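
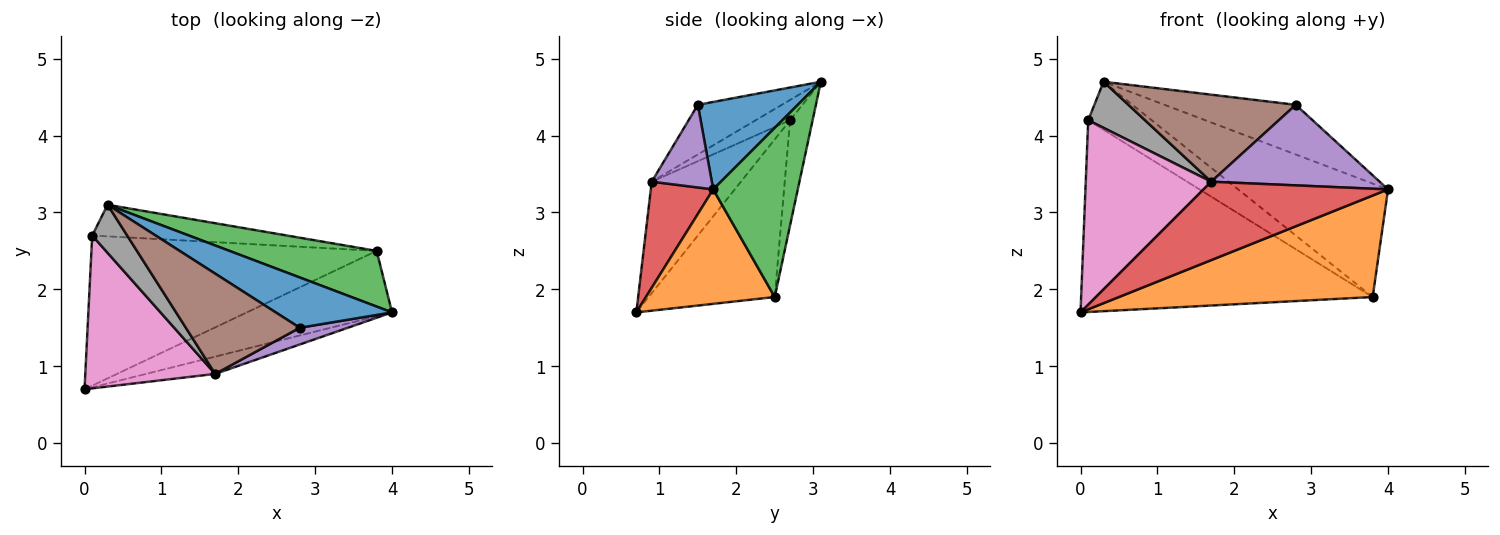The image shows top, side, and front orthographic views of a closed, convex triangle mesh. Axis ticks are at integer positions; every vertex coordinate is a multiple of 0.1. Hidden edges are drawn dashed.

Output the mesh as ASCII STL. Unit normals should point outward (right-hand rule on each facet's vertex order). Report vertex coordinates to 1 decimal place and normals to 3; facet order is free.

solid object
 facet normal 0.472 0.620 0.627
  outer loop
   vertex 2.8 1.5 4.4
   vertex 4.0 1.7 3.3
   vertex 0.3 3.1 4.7
  endloop
 endfacet
 facet normal 0.393 -0.773 -0.498
  outer loop
   vertex 3.8 2.5 1.9
   vertex 4.0 1.7 3.3
   vertex 0.0 0.7 1.7
  endloop
 endfacet
 facet normal 0.452 0.801 0.393
  outer loop
   vertex 3.8 2.5 1.9
   vertex 0.3 3.1 4.7
   vertex 4.0 1.7 3.3
  endloop
 endfacet
 facet normal 0.314 -0.927 -0.205
  outer loop
   vertex 1.7 0.9 3.4
   vertex 0.0 0.7 1.7
   vertex 4.0 1.7 3.3
  endloop
 endfacet
 facet normal 0.330 -0.924 0.192
  outer loop
   vertex 1.7 0.9 3.4
   vertex 4.0 1.7 3.3
   vertex 2.8 1.5 4.4
  endloop
 endfacet
 facet normal -0.312 -0.623 0.717
  outer loop
   vertex 1.7 0.9 3.4
   vertex 2.8 1.5 4.4
   vertex 0.3 3.1 4.7
  endloop
 endfacet
 facet normal -0.480 -0.676 0.560
  outer loop
   vertex 0.1 2.7 4.2
   vertex 0.0 0.7 1.7
   vertex 1.7 0.9 3.4
  endloop
 endfacet
 facet normal -0.386 -0.639 0.665
  outer loop
   vertex 0.1 2.7 4.2
   vertex 1.7 0.9 3.4
   vertex 0.3 3.1 4.7
  endloop
 endfacet
 facet normal -0.322 0.745 -0.583
  outer loop
   vertex 0.1 2.7 4.2
   vertex 3.8 2.5 1.9
   vertex 0.0 0.7 1.7
  endloop
 endfacet
 facet normal -0.284 0.801 -0.527
  outer loop
   vertex 0.1 2.7 4.2
   vertex 0.3 3.1 4.7
   vertex 3.8 2.5 1.9
  endloop
 endfacet
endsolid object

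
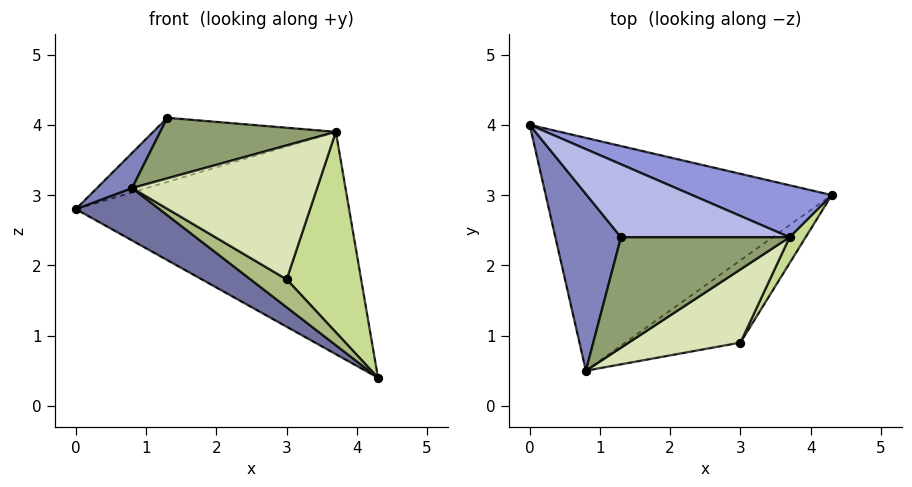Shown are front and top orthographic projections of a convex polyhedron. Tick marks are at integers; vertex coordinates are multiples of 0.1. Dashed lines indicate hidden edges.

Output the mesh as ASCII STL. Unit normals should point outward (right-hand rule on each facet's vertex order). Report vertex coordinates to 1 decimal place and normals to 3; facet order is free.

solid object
 facet normal -0.512 -0.189 -0.838
  outer loop
   vertex 0.8 0.5 3.1
   vertex 0.0 4.0 2.8
   vertex 4.3 3.0 0.4
  endloop
 endfacet
 facet normal -0.774 -0.124 0.622
  outer loop
   vertex 1.3 2.4 4.1
   vertex 0.0 4.0 2.8
   vertex 0.8 0.5 3.1
  endloop
 endfacet
 facet normal 0.333 0.918 0.215
  outer loop
   vertex 3.7 2.4 3.9
   vertex 4.3 3.0 0.4
   vertex 0.0 4.0 2.8
  endloop
 endfacet
 facet normal 0.062 0.659 0.749
  outer loop
   vertex 3.7 2.4 3.9
   vertex 0.0 4.0 2.8
   vertex 1.3 2.4 4.1
  endloop
 endfacet
 facet normal 0.073 -0.479 0.875
  outer loop
   vertex 3.7 2.4 3.9
   vertex 1.3 2.4 4.1
   vertex 0.8 0.5 3.1
  endloop
 endfacet
 facet normal -0.448 -0.287 -0.847
  outer loop
   vertex 3.0 0.9 1.8
   vertex 0.8 0.5 3.1
   vertex 4.3 3.0 0.4
  endloop
 endfacet
 facet normal 0.867 -0.494 0.064
  outer loop
   vertex 3.0 0.9 1.8
   vertex 4.3 3.0 0.4
   vertex 3.7 2.4 3.9
  endloop
 endfacet
 facet normal 0.405 -0.803 0.438
  outer loop
   vertex 3.0 0.9 1.8
   vertex 3.7 2.4 3.9
   vertex 0.8 0.5 3.1
  endloop
 endfacet
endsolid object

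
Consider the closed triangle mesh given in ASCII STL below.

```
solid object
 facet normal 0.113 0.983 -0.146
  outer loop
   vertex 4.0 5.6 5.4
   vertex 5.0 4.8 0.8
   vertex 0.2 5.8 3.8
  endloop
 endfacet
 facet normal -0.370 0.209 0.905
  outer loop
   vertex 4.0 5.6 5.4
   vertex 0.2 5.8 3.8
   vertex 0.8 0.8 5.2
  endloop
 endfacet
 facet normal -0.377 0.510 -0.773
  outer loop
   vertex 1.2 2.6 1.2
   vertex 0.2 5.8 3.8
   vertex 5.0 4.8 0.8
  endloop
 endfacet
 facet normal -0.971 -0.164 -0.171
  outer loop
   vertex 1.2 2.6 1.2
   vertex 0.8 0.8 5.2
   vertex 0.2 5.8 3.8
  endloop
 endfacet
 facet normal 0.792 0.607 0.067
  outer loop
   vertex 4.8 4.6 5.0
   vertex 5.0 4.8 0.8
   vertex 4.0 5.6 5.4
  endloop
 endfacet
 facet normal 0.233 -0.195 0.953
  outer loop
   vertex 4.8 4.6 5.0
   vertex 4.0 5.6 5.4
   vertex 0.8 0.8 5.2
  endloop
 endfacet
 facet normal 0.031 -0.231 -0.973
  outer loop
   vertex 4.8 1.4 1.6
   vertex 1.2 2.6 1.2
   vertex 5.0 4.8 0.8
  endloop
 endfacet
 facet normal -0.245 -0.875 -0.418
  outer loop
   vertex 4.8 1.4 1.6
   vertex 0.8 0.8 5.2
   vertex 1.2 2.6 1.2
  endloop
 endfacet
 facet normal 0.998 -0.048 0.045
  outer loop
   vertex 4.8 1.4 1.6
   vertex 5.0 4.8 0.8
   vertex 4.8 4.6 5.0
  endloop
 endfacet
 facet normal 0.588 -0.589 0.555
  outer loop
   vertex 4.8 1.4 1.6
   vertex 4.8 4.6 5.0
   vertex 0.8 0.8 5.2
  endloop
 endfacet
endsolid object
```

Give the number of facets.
10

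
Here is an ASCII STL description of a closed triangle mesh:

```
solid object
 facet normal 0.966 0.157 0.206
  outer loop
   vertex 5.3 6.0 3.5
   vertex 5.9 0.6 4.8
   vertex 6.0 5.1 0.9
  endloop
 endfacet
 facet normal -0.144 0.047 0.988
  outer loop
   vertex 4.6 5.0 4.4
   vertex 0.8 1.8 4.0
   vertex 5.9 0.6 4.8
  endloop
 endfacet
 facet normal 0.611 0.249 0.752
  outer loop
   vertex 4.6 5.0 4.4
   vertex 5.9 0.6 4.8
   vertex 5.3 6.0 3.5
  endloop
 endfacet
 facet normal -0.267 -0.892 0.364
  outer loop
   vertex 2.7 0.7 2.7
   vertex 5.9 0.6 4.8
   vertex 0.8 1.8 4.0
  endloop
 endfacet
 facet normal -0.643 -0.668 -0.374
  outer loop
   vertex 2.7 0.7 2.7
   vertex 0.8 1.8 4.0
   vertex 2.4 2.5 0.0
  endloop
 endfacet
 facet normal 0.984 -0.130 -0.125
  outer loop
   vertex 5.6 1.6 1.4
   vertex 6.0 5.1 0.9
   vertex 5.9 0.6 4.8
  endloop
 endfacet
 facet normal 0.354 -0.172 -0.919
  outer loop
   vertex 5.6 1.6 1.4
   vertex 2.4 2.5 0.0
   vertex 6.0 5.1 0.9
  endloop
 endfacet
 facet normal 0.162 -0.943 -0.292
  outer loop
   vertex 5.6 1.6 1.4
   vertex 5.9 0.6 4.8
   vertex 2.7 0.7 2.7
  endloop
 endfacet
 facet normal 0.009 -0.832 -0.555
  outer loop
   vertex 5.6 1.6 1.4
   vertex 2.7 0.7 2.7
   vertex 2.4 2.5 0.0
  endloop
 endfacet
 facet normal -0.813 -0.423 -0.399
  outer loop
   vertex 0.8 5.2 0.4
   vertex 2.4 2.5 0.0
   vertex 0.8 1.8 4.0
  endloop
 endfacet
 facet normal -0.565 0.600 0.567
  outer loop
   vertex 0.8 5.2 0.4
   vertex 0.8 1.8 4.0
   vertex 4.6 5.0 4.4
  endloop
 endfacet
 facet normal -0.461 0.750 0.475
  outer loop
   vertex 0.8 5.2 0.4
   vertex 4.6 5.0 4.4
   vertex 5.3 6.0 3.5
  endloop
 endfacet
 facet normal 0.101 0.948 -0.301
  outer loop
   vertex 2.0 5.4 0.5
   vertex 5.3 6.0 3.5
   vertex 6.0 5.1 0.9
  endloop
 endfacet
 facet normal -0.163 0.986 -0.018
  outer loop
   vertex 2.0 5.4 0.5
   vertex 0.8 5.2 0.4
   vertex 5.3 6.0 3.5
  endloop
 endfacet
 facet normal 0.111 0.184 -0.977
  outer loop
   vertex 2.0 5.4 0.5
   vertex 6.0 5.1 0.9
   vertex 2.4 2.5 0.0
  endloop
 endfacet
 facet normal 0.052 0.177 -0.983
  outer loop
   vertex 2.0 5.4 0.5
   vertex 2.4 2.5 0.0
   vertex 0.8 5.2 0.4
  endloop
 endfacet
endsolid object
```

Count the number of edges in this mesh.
24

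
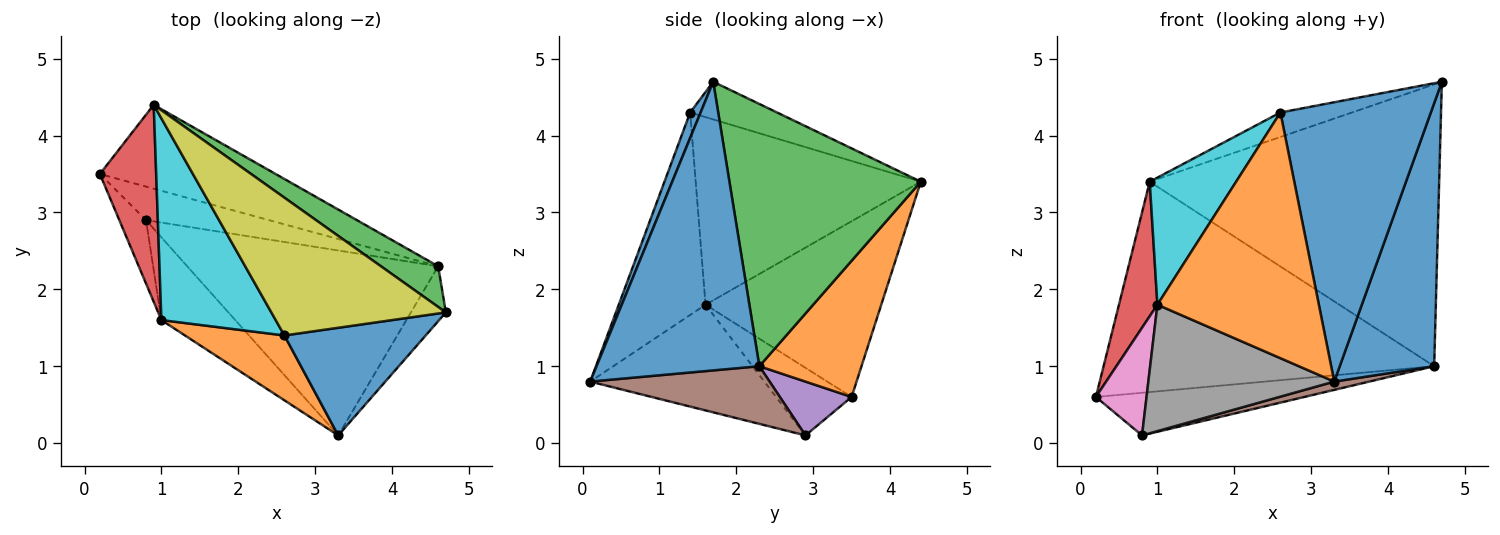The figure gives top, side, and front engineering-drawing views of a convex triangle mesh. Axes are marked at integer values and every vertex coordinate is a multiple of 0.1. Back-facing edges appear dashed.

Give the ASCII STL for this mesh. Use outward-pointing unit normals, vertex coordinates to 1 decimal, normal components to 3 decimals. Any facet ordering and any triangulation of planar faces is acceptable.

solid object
 facet normal 0.860 -0.499 -0.104
  outer loop
   vertex 4.6 2.3 1.0
   vertex 4.7 1.7 4.7
   vertex 3.3 0.1 0.8
  endloop
 endfacet
 facet normal 0.276 0.893 -0.356
  outer loop
   vertex 4.6 2.3 1.0
   vertex 0.2 3.5 0.6
   vertex 0.9 4.4 3.4
  endloop
 endfacet
 facet normal 0.548 0.828 0.120
  outer loop
   vertex 4.6 2.3 1.0
   vertex 0.9 4.4 3.4
   vertex 4.7 1.7 4.7
  endloop
 endfacet
 facet normal -0.932 -0.204 0.299
  outer loop
   vertex 1.0 1.6 1.8
   vertex 0.9 4.4 3.4
   vertex 0.2 3.5 0.6
  endloop
 endfacet
 facet normal 0.261 0.759 -0.597
  outer loop
   vertex 0.8 2.9 0.1
   vertex 0.2 3.5 0.6
   vertex 4.6 2.3 1.0
  endloop
 endfacet
 facet normal 0.224 -0.044 -0.974
  outer loop
   vertex 0.8 2.9 0.1
   vertex 4.6 2.3 1.0
   vertex 3.3 0.1 0.8
  endloop
 endfacet
 facet normal -0.789 -0.529 -0.312
  outer loop
   vertex 0.8 2.9 0.1
   vertex 1.0 1.6 1.8
   vertex 0.2 3.5 0.6
  endloop
 endfacet
 facet normal -0.617 -0.659 -0.431
  outer loop
   vertex 0.8 2.9 0.1
   vertex 3.3 0.1 0.8
   vertex 1.0 1.6 1.8
  endloop
 endfacet
 facet normal -0.208 0.171 0.963
  outer loop
   vertex 2.6 1.4 4.3
   vertex 4.7 1.7 4.7
   vertex 0.9 4.4 3.4
  endloop
 endfacet
 facet normal -0.811 -0.312 0.494
  outer loop
   vertex 2.6 1.4 4.3
   vertex 0.9 4.4 3.4
   vertex 1.0 1.6 1.8
  endloop
 endfacet
 facet normal 0.065 -0.931 0.359
  outer loop
   vertex 2.6 1.4 4.3
   vertex 3.3 0.1 0.8
   vertex 4.7 1.7 4.7
  endloop
 endfacet
 facet normal -0.461 -0.858 0.226
  outer loop
   vertex 2.6 1.4 4.3
   vertex 1.0 1.6 1.8
   vertex 3.3 0.1 0.8
  endloop
 endfacet
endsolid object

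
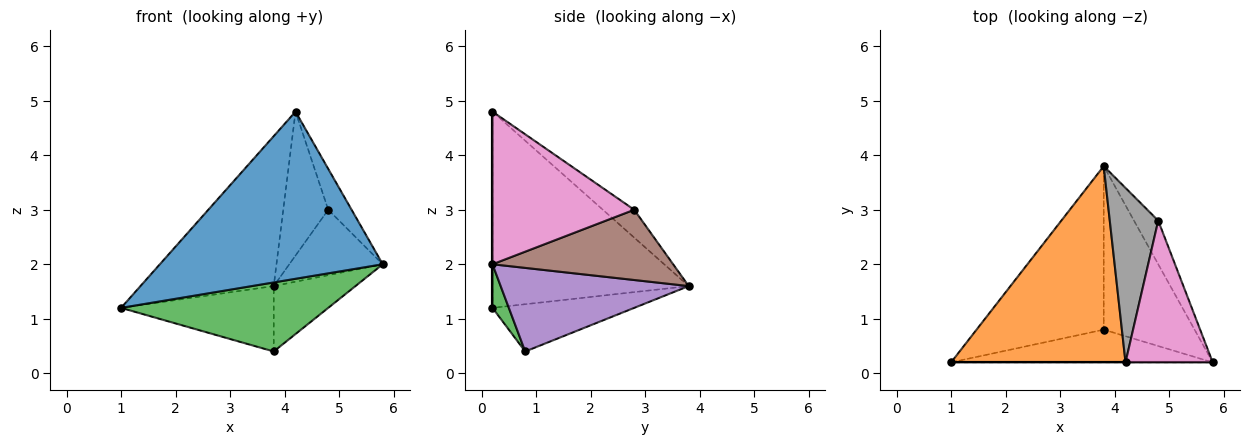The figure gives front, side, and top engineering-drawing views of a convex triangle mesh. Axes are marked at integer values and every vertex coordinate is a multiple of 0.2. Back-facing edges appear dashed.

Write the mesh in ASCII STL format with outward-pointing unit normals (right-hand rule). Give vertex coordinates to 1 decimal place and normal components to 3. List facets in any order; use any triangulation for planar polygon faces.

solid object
 facet normal 0.000 -1.000 0.000
  outer loop
   vertex 4.2 0.2 4.8
   vertex 1.0 0.2 1.2
   vertex 5.8 0.2 2.0
  endloop
 endfacet
 facet normal -0.666 0.453 0.592
  outer loop
   vertex 4.2 0.2 4.8
   vertex 3.8 3.8 1.6
   vertex 1.0 0.2 1.2
  endloop
 endfacet
 facet normal 0.071 -0.901 -0.427
  outer loop
   vertex 3.8 0.8 0.4
   vertex 5.8 0.2 2.0
   vertex 1.0 0.2 1.2
  endloop
 endfacet
 facet normal -0.326 0.351 -0.878
  outer loop
   vertex 3.8 0.8 0.4
   vertex 1.0 0.2 1.2
   vertex 3.8 3.8 1.6
  endloop
 endfacet
 facet normal 0.649 0.282 -0.706
  outer loop
   vertex 3.8 0.8 0.4
   vertex 3.8 3.8 1.6
   vertex 5.8 0.2 2.0
  endloop
 endfacet
 facet normal 0.849 0.439 -0.293
  outer loop
   vertex 4.8 2.8 3.0
   vertex 5.8 0.2 2.0
   vertex 3.8 3.8 1.6
  endloop
 endfacet
 facet normal 0.859 0.142 0.491
  outer loop
   vertex 4.8 2.8 3.0
   vertex 4.2 0.2 4.8
   vertex 5.8 0.2 2.0
  endloop
 endfacet
 facet normal -0.405 0.582 0.705
  outer loop
   vertex 4.8 2.8 3.0
   vertex 3.8 3.8 1.6
   vertex 4.2 0.2 4.8
  endloop
 endfacet
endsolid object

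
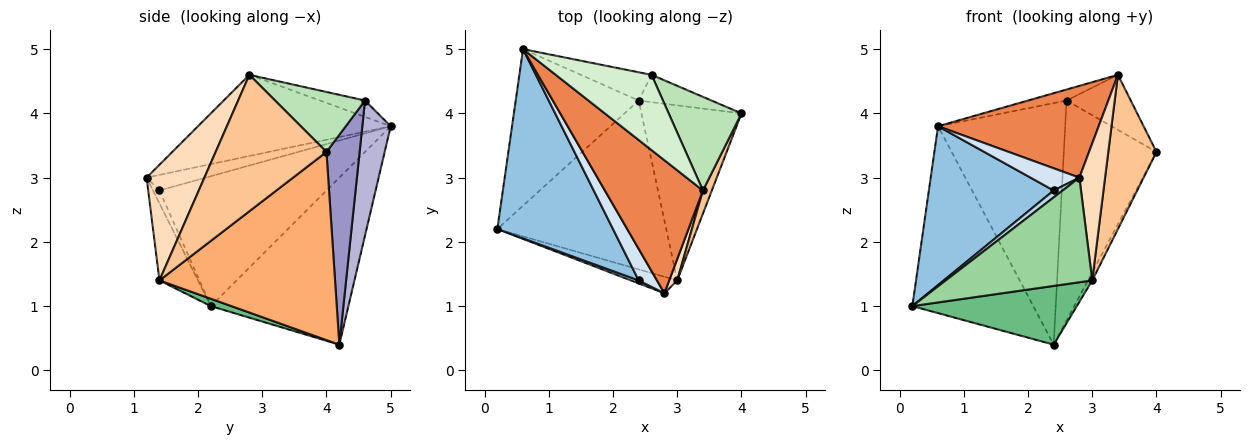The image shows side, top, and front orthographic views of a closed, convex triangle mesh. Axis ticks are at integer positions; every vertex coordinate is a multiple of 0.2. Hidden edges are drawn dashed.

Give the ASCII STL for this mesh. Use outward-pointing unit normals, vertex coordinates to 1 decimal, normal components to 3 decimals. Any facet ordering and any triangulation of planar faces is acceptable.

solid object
 facet normal -0.657 0.578 -0.484
  outer loop
   vertex 2.4 4.2 0.4
   vertex 0.2 2.2 1.0
   vertex 0.6 5.0 3.8
  endloop
 endfacet
 facet normal -0.652 -0.487 0.581
  outer loop
   vertex 2.4 1.4 2.8
   vertex 0.6 5.0 3.8
   vertex 0.2 2.2 1.0
  endloop
 endfacet
 facet normal -0.549 -0.768 0.329
  outer loop
   vertex 2.4 1.4 2.8
   vertex 0.2 2.2 1.0
   vertex 2.8 1.2 3.0
  endloop
 endfacet
 facet normal -0.572 -0.472 0.671
  outer loop
   vertex 2.4 1.4 2.8
   vertex 2.8 1.2 3.0
   vertex 0.6 5.0 3.8
  endloop
 endfacet
 facet normal -0.563 -0.469 0.680
  outer loop
   vertex 3.4 2.8 4.6
   vertex 0.6 5.0 3.8
   vertex 2.8 1.2 3.0
  endloop
 endfacet
 facet normal 0.883 0.022 -0.469
  outer loop
   vertex 3.0 1.4 1.4
   vertex 2.4 4.2 0.4
   vertex 4.0 4.0 3.4
  endloop
 endfacet
 facet normal 0.915 -0.398 0.060
  outer loop
   vertex 3.0 1.4 1.4
   vertex 4.0 4.0 3.4
   vertex 3.4 2.8 4.6
  endloop
 endfacet
 facet normal 0.912 -0.405 0.063
  outer loop
   vertex 3.0 1.4 1.4
   vertex 3.4 2.8 4.6
   vertex 2.8 1.2 3.0
  endloop
 endfacet
 facet normal 0.041 -0.328 -0.944
  outer loop
   vertex 3.0 1.4 1.4
   vertex 0.2 2.2 1.0
   vertex 2.4 4.2 0.4
  endloop
 endfacet
 facet normal -0.252 -0.956 -0.151
  outer loop
   vertex 3.0 1.4 1.4
   vertex 2.8 1.2 3.0
   vertex 0.2 2.2 1.0
  endloop
 endfacet
 facet normal 0.579 0.413 0.703
  outer loop
   vertex 2.6 4.6 4.2
   vertex 3.4 2.8 4.6
   vertex 4.0 4.0 3.4
  endloop
 endfacet
 facet normal -0.167 0.143 0.976
  outer loop
   vertex 2.6 4.6 4.2
   vertex 0.6 5.0 3.8
   vertex 3.4 2.8 4.6
  endloop
 endfacet
 facet normal 0.334 0.935 -0.116
  outer loop
   vertex 2.6 4.6 4.2
   vertex 4.0 4.0 3.4
   vertex 2.4 4.2 0.4
  endloop
 endfacet
 facet normal 0.217 0.970 -0.113
  outer loop
   vertex 2.6 4.6 4.2
   vertex 2.4 4.2 0.4
   vertex 0.6 5.0 3.8
  endloop
 endfacet
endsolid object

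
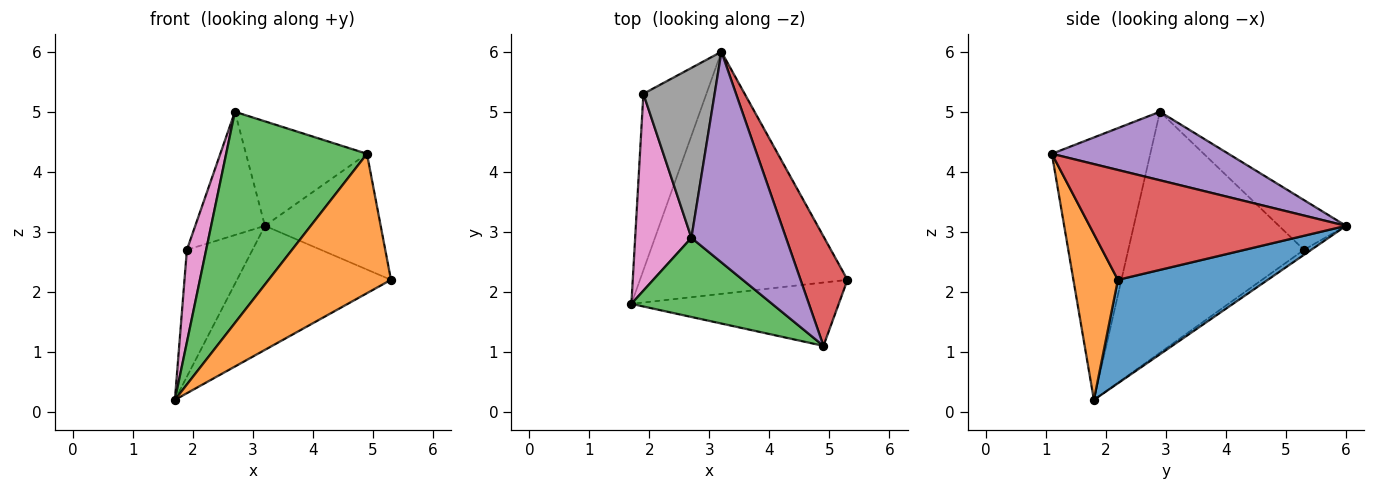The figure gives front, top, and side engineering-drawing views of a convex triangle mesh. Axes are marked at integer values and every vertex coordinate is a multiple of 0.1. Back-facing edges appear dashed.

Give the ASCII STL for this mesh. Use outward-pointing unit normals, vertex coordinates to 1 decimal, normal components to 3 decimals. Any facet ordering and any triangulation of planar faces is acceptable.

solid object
 facet normal 0.406 0.417 -0.813
  outer loop
   vertex 3.2 6.0 3.1
   vertex 5.3 2.2 2.2
   vertex 1.7 1.8 0.2
  endloop
 endfacet
 facet normal 0.314 -0.864 -0.393
  outer loop
   vertex 4.9 1.1 4.3
   vertex 1.7 1.8 0.2
   vertex 5.3 2.2 2.2
  endloop
 endfacet
 facet normal -0.548 -0.784 0.294
  outer loop
   vertex 4.9 1.1 4.3
   vertex 2.7 2.9 5.0
   vertex 1.7 1.8 0.2
  endloop
 endfacet
 facet normal 0.849 0.383 0.363
  outer loop
   vertex 4.9 1.1 4.3
   vertex 5.3 2.2 2.2
   vertex 3.2 6.0 3.1
  endloop
 endfacet
 facet normal 0.544 0.373 0.752
  outer loop
   vertex 4.9 1.1 4.3
   vertex 3.2 6.0 3.1
   vertex 2.7 2.9 5.0
  endloop
 endfacet
 facet normal -0.064 0.582 -0.810
  outer loop
   vertex 1.9 5.3 2.7
   vertex 3.2 6.0 3.1
   vertex 1.7 1.8 0.2
  endloop
 endfacet
 facet normal -0.968 -0.106 0.226
  outer loop
   vertex 1.9 5.3 2.7
   vertex 1.7 1.8 0.2
   vertex 2.7 2.9 5.0
  endloop
 endfacet
 facet normal -0.492 0.511 0.705
  outer loop
   vertex 1.9 5.3 2.7
   vertex 2.7 2.9 5.0
   vertex 3.2 6.0 3.1
  endloop
 endfacet
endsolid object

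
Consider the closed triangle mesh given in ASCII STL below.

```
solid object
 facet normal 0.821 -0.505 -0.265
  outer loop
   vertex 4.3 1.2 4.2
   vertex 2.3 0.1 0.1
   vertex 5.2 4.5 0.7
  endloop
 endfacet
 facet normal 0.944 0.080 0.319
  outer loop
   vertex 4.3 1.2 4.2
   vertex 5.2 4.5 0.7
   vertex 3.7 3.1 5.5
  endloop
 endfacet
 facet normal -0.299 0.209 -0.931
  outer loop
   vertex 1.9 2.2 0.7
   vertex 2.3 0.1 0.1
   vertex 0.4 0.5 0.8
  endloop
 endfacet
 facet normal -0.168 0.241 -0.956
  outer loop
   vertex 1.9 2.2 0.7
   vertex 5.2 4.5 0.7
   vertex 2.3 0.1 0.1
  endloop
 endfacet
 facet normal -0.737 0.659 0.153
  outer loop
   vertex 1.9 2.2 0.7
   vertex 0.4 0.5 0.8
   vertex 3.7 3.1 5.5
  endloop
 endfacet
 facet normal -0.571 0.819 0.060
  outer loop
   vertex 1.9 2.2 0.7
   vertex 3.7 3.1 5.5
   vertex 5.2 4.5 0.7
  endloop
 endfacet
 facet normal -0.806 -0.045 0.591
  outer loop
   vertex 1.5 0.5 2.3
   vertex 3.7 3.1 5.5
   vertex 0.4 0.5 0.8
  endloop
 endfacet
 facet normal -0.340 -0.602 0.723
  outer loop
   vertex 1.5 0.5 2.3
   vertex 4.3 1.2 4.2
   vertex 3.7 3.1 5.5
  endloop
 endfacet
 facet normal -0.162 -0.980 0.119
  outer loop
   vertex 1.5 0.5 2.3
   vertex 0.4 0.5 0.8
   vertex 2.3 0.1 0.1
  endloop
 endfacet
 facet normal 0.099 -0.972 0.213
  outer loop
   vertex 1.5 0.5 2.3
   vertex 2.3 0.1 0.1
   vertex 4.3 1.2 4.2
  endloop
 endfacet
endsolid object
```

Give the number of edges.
15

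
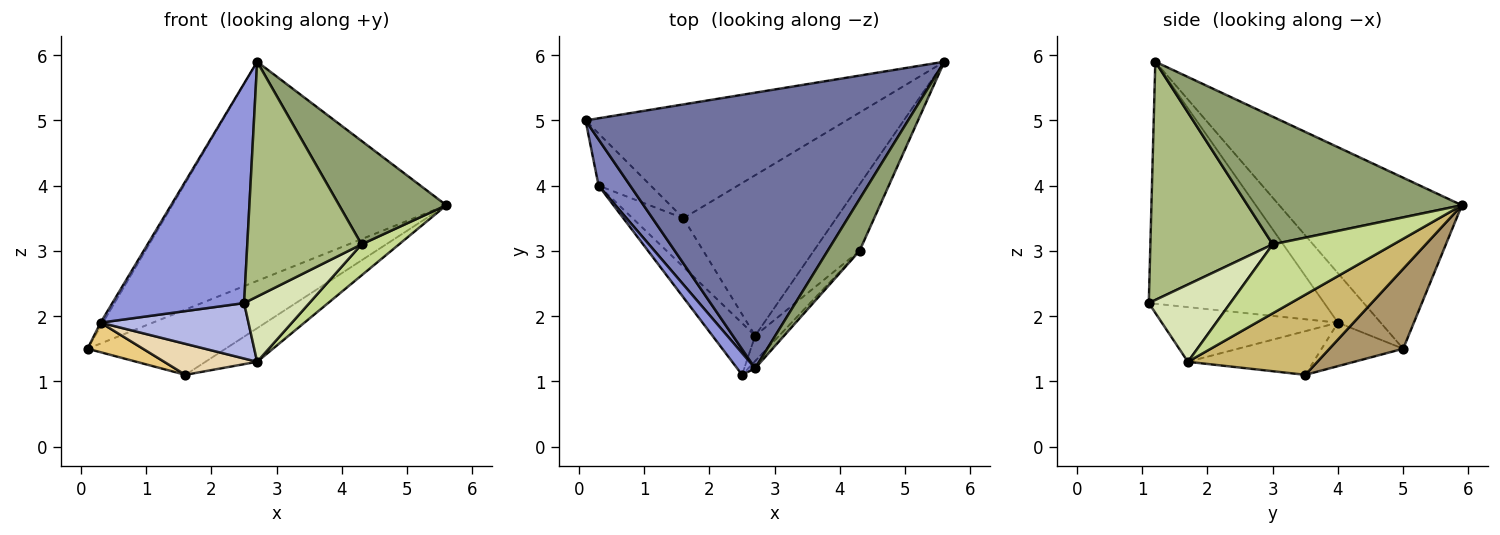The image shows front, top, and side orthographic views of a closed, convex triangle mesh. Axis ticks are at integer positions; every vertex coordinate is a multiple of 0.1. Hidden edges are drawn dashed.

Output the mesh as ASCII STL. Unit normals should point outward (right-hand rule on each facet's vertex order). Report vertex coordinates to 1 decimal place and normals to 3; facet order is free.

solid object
 facet normal -0.383 0.575 0.723
  outer loop
   vertex 2.7 1.2 5.9
   vertex 5.6 5.9 3.7
   vertex 0.1 5.0 1.5
  endloop
 endfacet
 facet normal -0.842 0.047 0.538
  outer loop
   vertex 0.3 4.0 1.9
   vertex 2.7 1.2 5.9
   vertex 0.1 5.0 1.5
  endloop
 endfacet
 facet normal -0.798 -0.599 0.059
  outer loop
   vertex 0.3 4.0 1.9
   vertex 2.5 1.1 2.2
   vertex 2.7 1.2 5.9
  endloop
 endfacet
 facet normal -0.657 -0.552 -0.514
  outer loop
   vertex 0.3 4.0 1.9
   vertex 2.7 1.7 1.3
   vertex 2.5 1.1 2.2
  endloop
 endfacet
 facet normal 0.873 -0.436 0.218
  outer loop
   vertex 4.3 3.0 3.1
   vertex 5.6 5.9 3.7
   vertex 2.7 1.2 5.9
  endloop
 endfacet
 facet normal 0.731 -0.682 -0.021
  outer loop
   vertex 4.3 3.0 3.1
   vertex 2.7 1.2 5.9
   vertex 2.5 1.1 2.2
  endloop
 endfacet
 facet normal 0.806 -0.251 -0.536
  outer loop
   vertex 4.3 3.0 3.1
   vertex 2.7 1.7 1.3
   vertex 5.6 5.9 3.7
  endloop
 endfacet
 facet normal 0.759 -0.607 -0.236
  outer loop
   vertex 4.3 3.0 3.1
   vertex 2.5 1.1 2.2
   vertex 2.7 1.7 1.3
  endloop
 endfacet
 facet normal 0.257 0.480 -0.839
  outer loop
   vertex 1.6 3.5 1.1
   vertex 0.1 5.0 1.5
   vertex 5.6 5.9 3.7
  endloop
 endfacet
 facet normal 0.457 0.182 -0.871
  outer loop
   vertex 1.6 3.5 1.1
   vertex 5.6 5.9 3.7
   vertex 2.7 1.7 1.3
  endloop
 endfacet
 facet normal -0.587 -0.399 -0.704
  outer loop
   vertex 1.6 3.5 1.1
   vertex 0.3 4.0 1.9
   vertex 0.1 5.0 1.5
  endloop
 endfacet
 facet normal -0.587 -0.435 -0.683
  outer loop
   vertex 1.6 3.5 1.1
   vertex 2.7 1.7 1.3
   vertex 0.3 4.0 1.9
  endloop
 endfacet
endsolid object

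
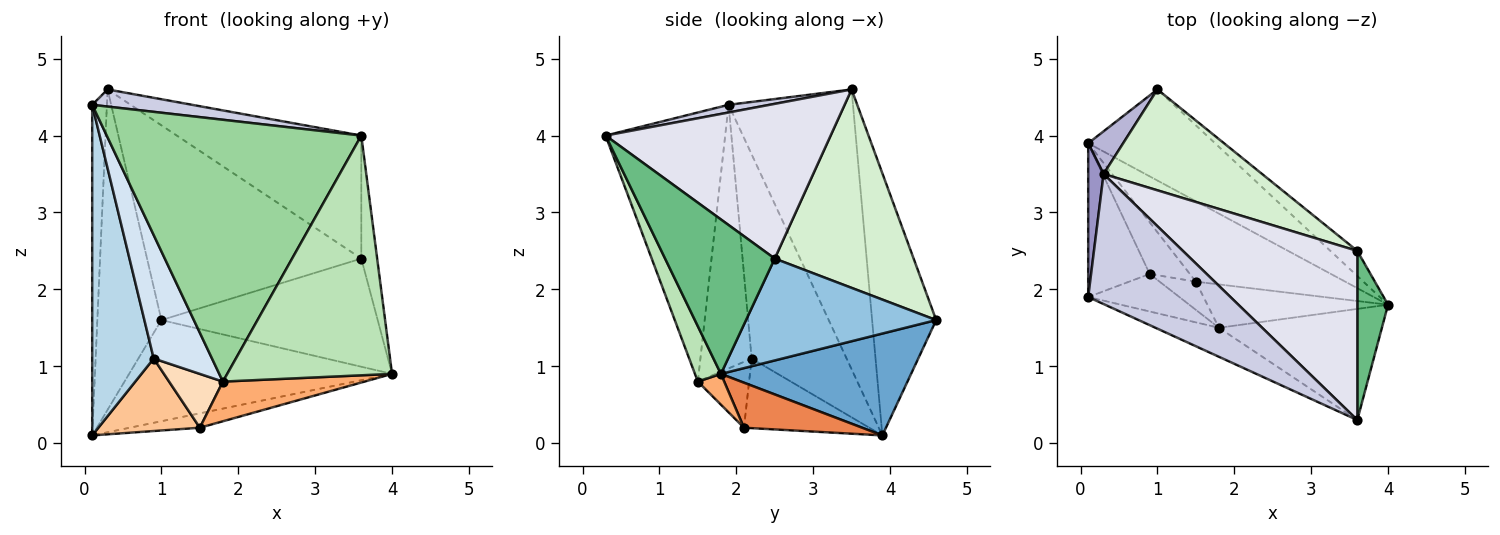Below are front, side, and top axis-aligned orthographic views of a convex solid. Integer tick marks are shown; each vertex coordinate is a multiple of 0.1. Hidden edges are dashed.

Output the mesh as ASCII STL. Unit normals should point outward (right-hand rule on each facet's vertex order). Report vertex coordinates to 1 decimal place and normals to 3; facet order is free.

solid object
 facet normal 0.473 0.655 -0.589
  outer loop
   vertex 0.1 3.9 0.1
   vertex 1.0 4.6 1.6
   vertex 4.0 1.8 0.9
  endloop
 endfacet
 facet normal 0.650 0.740 -0.172
  outer loop
   vertex 3.6 2.5 2.4
   vertex 4.0 1.8 0.9
   vertex 1.0 4.6 1.6
  endloop
 endfacet
 facet normal -0.814 -0.527 -0.245
  outer loop
   vertex 0.9 2.2 1.1
   vertex 0.1 1.9 4.4
   vertex 0.1 3.9 0.1
  endloop
 endfacet
 facet normal -0.644 -0.732 -0.223
  outer loop
   vertex 0.9 2.2 1.1
   vertex 1.8 1.5 0.8
   vertex 0.1 1.9 4.4
  endloop
 endfacet
 facet normal 0.284 0.169 -0.944
  outer loop
   vertex 1.5 2.1 0.2
   vertex 0.1 3.9 0.1
   vertex 4.0 1.8 0.9
  endloop
 endfacet
 facet normal 0.125 -0.670 -0.732
  outer loop
   vertex 1.5 2.1 0.2
   vertex 4.0 1.8 0.9
   vertex 1.8 1.5 0.8
  endloop
 endfacet
 facet normal -0.709 -0.574 -0.409
  outer loop
   vertex 1.5 2.1 0.2
   vertex 0.9 2.2 1.1
   vertex 0.1 3.9 0.1
  endloop
 endfacet
 facet normal -0.645 -0.677 -0.355
  outer loop
   vertex 1.5 2.1 0.2
   vertex 1.8 1.5 0.8
   vertex 0.9 2.2 1.1
  endloop
 endfacet
 facet normal 0.971 0.141 0.193
  outer loop
   vertex 3.6 0.3 4.0
   vertex 4.0 1.8 0.9
   vertex 3.6 2.5 2.4
  endloop
 endfacet
 facet normal -0.423 -0.901 -0.100
  outer loop
   vertex 3.6 0.3 4.0
   vertex 0.1 1.9 4.4
   vertex 1.8 1.5 0.8
  endloop
 endfacet
 facet normal 0.141 -0.898 -0.416
  outer loop
   vertex 3.6 0.3 4.0
   vertex 1.8 1.5 0.8
   vertex 4.0 1.8 0.9
  endloop
 endfacet
 facet normal 0.499 0.770 0.399
  outer loop
   vertex 0.3 3.5 4.6
   vertex 3.6 2.5 2.4
   vertex 1.0 4.6 1.6
  endloop
 endfacet
 facet normal -0.992 0.117 0.054
  outer loop
   vertex 0.3 3.5 4.6
   vertex 0.1 3.9 0.1
   vertex 0.1 1.9 4.4
  endloop
 endfacet
 facet normal -0.704 0.704 0.094
  outer loop
   vertex 0.3 3.5 4.6
   vertex 1.0 4.6 1.6
   vertex 0.1 3.9 0.1
  endloop
 endfacet
 facet normal 0.054 -0.130 0.990
  outer loop
   vertex 0.3 3.5 4.6
   vertex 0.1 1.9 4.4
   vertex 3.6 0.3 4.0
  endloop
 endfacet
 facet normal 0.583 0.478 0.657
  outer loop
   vertex 0.3 3.5 4.6
   vertex 3.6 0.3 4.0
   vertex 3.6 2.5 2.4
  endloop
 endfacet
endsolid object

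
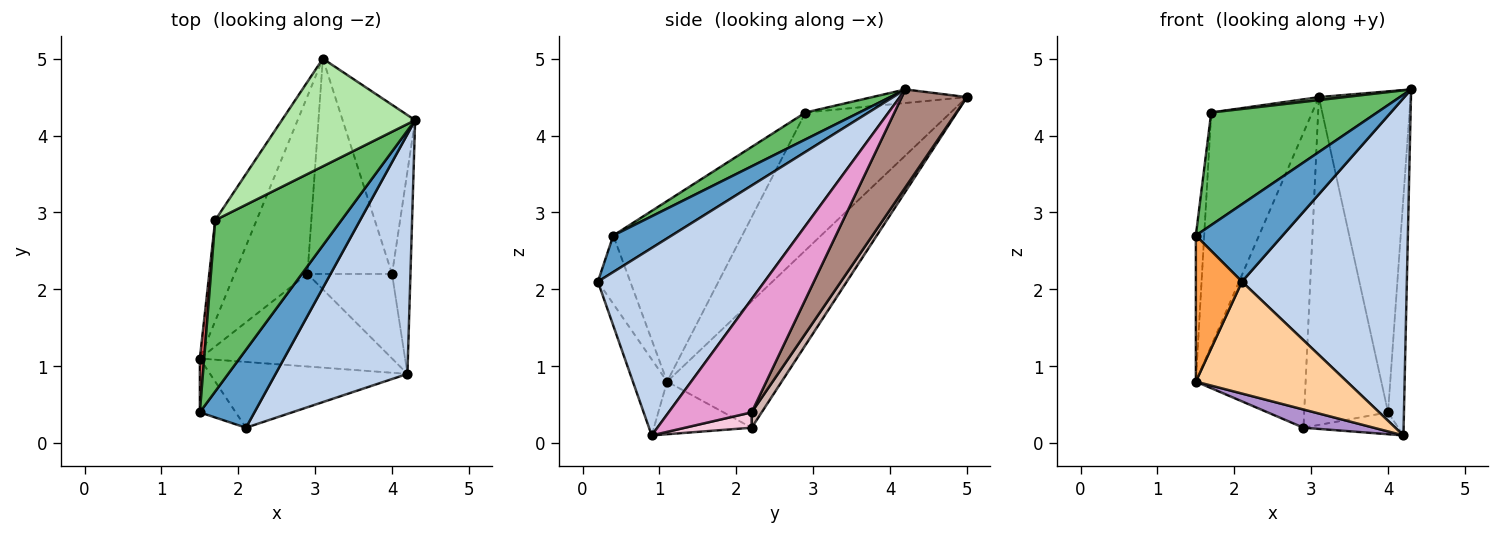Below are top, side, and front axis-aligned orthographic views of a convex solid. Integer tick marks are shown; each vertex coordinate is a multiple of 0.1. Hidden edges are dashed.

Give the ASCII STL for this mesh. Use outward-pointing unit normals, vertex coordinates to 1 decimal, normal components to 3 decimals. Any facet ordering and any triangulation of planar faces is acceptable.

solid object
 facet normal 0.429 -0.637 0.641
  outer loop
   vertex 2.1 0.2 2.1
   vertex 4.3 4.2 4.6
   vertex 1.5 0.4 2.7
  endloop
 endfacet
 facet normal 0.636 -0.629 0.447
  outer loop
   vertex 2.1 0.2 2.1
   vertex 4.2 0.9 0.1
   vertex 4.3 4.2 4.6
  endloop
 endfacet
 facet normal -0.550 -0.784 -0.289
  outer loop
   vertex 2.1 0.2 2.1
   vertex 1.5 0.4 2.7
   vertex 1.5 1.1 0.8
  endloop
 endfacet
 facet normal -0.192 -0.846 -0.497
  outer loop
   vertex 2.1 0.2 2.1
   vertex 1.5 1.1 0.8
   vertex 4.2 0.9 0.1
  endloop
 endfacet
 facet normal 0.175 -0.541 0.823
  outer loop
   vertex 1.7 2.9 4.3
   vertex 1.5 0.4 2.7
   vertex 4.3 4.2 4.6
  endloop
 endfacet
 facet normal -0.101 -0.027 0.995
  outer loop
   vertex 1.7 2.9 4.3
   vertex 4.3 4.2 4.6
   vertex 3.1 5.0 4.5
  endloop
 endfacet
 facet normal -0.998 0.065 0.024
  outer loop
   vertex 1.7 2.9 4.3
   vertex 1.5 1.1 0.8
   vertex 1.5 0.4 2.7
  endloop
 endfacet
 facet normal -0.797 0.554 -0.239
  outer loop
   vertex 1.7 2.9 4.3
   vertex 3.1 5.0 4.5
   vertex 1.5 1.1 0.8
  endloop
 endfacet
 facet normal -0.259 -0.187 -0.948
  outer loop
   vertex 2.9 2.2 0.2
   vertex 4.2 0.9 0.1
   vertex 1.5 1.1 0.8
  endloop
 endfacet
 facet normal -0.667 0.638 -0.385
  outer loop
   vertex 2.9 2.2 0.2
   vertex 1.5 1.1 0.8
   vertex 3.1 5.0 4.5
  endloop
 endfacet
 facet normal 0.532 0.749 -0.395
  outer loop
   vertex 4.0 2.2 0.4
   vertex 3.1 5.0 4.5
   vertex 4.3 4.2 4.6
  endloop
 endfacet
 facet normal 0.099 0.832 -0.546
  outer loop
   vertex 4.0 2.2 0.4
   vertex 2.9 2.2 0.2
   vertex 3.1 5.0 4.5
  endloop
 endfacet
 facet normal 0.970 0.186 -0.158
  outer loop
   vertex 4.0 2.2 0.4
   vertex 4.3 4.2 4.6
   vertex 4.2 0.9 0.1
  endloop
 endfacet
 facet normal 0.173 0.247 -0.953
  outer loop
   vertex 4.0 2.2 0.4
   vertex 4.2 0.9 0.1
   vertex 2.9 2.2 0.2
  endloop
 endfacet
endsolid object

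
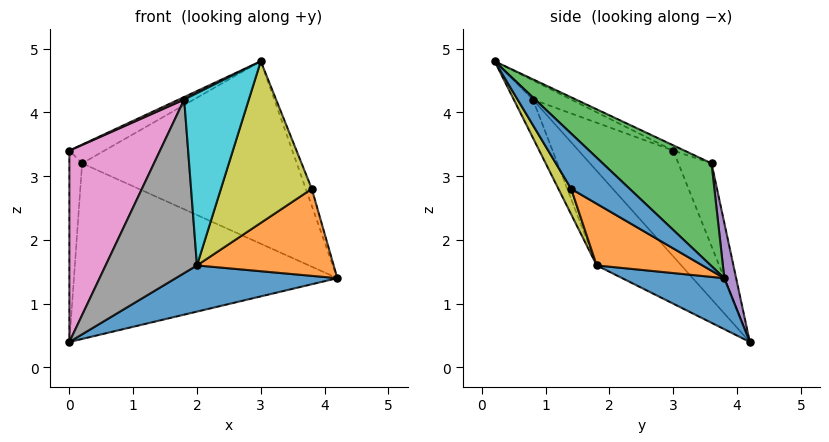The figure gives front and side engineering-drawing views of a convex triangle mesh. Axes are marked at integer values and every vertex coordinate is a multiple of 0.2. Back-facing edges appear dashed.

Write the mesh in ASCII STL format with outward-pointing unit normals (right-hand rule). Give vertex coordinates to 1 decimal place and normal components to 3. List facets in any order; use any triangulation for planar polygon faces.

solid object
 facet normal 0.904 0.093 0.417
  outer loop
   vertex 3.8 1.4 2.8
   vertex 4.2 3.8 1.4
   vertex 3.0 0.2 4.8
  endloop
 endfacet
 facet normal -0.110 0.347 0.931
  outer loop
   vertex 0.2 3.6 3.2
   vertex 0.0 3.0 3.4
   vertex 3.0 0.2 4.8
  endloop
 endfacet
 facet normal 0.304 0.599 0.741
  outer loop
   vertex 0.2 3.6 3.2
   vertex 3.0 0.2 4.8
   vertex 4.2 3.8 1.4
  endloop
 endfacet
 facet normal -0.924 0.355 0.142
  outer loop
   vertex 0.2 3.6 3.2
   vertex 0.0 4.2 0.4
   vertex 0.0 3.0 3.4
  endloop
 endfacet
 facet normal 0.044 0.977 0.206
  outer loop
   vertex 0.2 3.6 3.2
   vertex 4.2 3.8 1.4
   vertex 0.0 4.2 0.4
  endloop
 endfacet
 facet normal -0.473 -0.068 0.878
  outer loop
   vertex 1.8 0.8 4.2
   vertex 3.0 0.2 4.8
   vertex 0.0 3.0 3.4
  endloop
 endfacet
 facet normal -0.696 -0.667 -0.267
  outer loop
   vertex 1.8 0.8 4.2
   vertex 0.0 3.0 3.4
   vertex 0.0 4.2 0.4
  endloop
 endfacet
 facet normal -0.645 -0.696 -0.317
  outer loop
   vertex 2.0 1.8 1.6
   vertex 1.8 0.8 4.2
   vertex 0.0 4.2 0.4
  endloop
 endfacet
 facet normal 0.122 -0.872 -0.474
  outer loop
   vertex 2.0 1.8 1.6
   vertex 3.8 1.4 2.8
   vertex 3.0 0.2 4.8
  endloop
 endfacet
 facet normal -0.265 -0.893 -0.364
  outer loop
   vertex 2.0 1.8 1.6
   vertex 3.0 0.2 4.8
   vertex 1.8 0.8 4.2
  endloop
 endfacet
 facet normal 0.193 -0.305 -0.932
  outer loop
   vertex 2.0 1.8 1.6
   vertex 0.0 4.2 0.4
   vertex 4.2 3.8 1.4
  endloop
 endfacet
 facet normal 0.395 -0.511 -0.763
  outer loop
   vertex 2.0 1.8 1.6
   vertex 4.2 3.8 1.4
   vertex 3.8 1.4 2.8
  endloop
 endfacet
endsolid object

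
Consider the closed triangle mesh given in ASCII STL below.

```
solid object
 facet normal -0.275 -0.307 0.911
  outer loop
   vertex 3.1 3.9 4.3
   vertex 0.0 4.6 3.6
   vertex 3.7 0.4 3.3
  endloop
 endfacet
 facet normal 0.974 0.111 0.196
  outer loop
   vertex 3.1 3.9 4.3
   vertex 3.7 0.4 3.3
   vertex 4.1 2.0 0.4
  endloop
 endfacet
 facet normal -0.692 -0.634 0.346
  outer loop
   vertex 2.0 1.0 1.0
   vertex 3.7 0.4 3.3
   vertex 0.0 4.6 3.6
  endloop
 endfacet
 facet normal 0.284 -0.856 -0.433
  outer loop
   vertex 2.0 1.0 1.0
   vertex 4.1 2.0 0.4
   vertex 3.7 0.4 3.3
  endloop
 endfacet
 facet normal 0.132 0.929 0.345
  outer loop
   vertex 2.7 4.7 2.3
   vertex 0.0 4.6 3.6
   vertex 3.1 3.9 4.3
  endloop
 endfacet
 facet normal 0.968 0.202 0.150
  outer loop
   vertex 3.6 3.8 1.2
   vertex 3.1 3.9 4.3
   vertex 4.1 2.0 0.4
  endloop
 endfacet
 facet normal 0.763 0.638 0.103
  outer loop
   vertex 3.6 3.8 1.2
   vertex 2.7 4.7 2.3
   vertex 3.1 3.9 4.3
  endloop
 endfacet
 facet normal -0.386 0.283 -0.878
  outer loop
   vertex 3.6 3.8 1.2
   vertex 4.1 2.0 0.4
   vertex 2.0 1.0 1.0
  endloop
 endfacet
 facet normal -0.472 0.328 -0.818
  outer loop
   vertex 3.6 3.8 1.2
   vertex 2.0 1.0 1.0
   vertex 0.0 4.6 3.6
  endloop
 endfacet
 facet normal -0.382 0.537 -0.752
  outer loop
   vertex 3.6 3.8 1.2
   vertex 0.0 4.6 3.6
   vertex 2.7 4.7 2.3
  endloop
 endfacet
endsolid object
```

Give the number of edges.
15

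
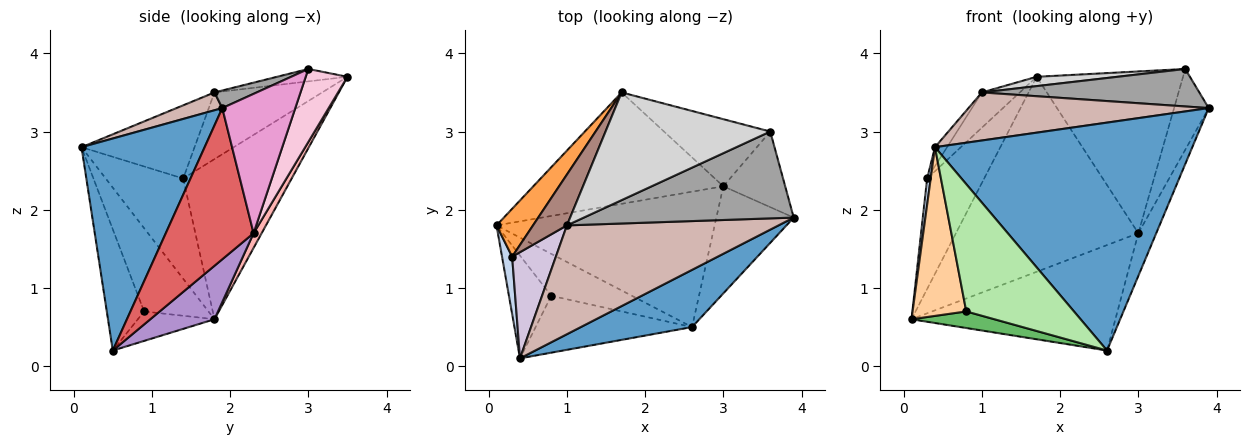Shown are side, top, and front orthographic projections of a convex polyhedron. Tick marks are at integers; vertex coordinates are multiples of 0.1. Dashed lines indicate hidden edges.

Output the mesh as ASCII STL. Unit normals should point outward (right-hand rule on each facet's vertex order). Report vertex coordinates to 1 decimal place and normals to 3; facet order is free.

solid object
 facet normal 0.421 -0.880 0.221
  outer loop
   vertex 2.6 0.5 0.2
   vertex 3.9 1.9 3.3
   vertex 0.4 0.1 2.8
  endloop
 endfacet
 facet normal -0.994 -0.046 0.100
  outer loop
   vertex 0.3 1.4 2.4
   vertex 0.1 1.8 0.6
   vertex 0.4 0.1 2.8
  endloop
 endfacet
 facet normal -0.868 0.456 0.198
  outer loop
   vertex 0.3 1.4 2.4
   vertex 1.7 3.5 3.7
   vertex 0.1 1.8 0.6
  endloop
 endfacet
 facet normal -0.715 -0.597 -0.364
  outer loop
   vertex 0.8 0.9 0.7
   vertex 0.4 0.1 2.8
   vertex 0.1 1.8 0.6
  endloop
 endfacet
 facet normal -0.322 -0.348 -0.880
  outer loop
   vertex 0.8 0.9 0.7
   vertex 0.1 1.8 0.6
   vertex 2.6 0.5 0.2
  endloop
 endfacet
 facet normal -0.302 -0.870 -0.389
  outer loop
   vertex 0.8 0.9 0.7
   vertex 2.6 0.5 0.2
   vertex 0.4 0.1 2.8
  endloop
 endfacet
 facet normal 0.876 0.179 -0.448
  outer loop
   vertex 3.0 2.3 1.7
   vertex 3.9 1.9 3.3
   vertex 2.6 0.5 0.2
  endloop
 endfacet
 facet normal 0.038 0.868 -0.496
  outer loop
   vertex 3.0 2.3 1.7
   vertex 0.1 1.8 0.6
   vertex 1.7 3.5 3.7
  endloop
 endfacet
 facet normal 0.190 0.603 -0.775
  outer loop
   vertex 3.0 2.3 1.7
   vertex 2.6 0.5 0.2
   vertex 0.1 1.8 0.6
  endloop
 endfacet
 facet normal -0.855 0.091 0.511
  outer loop
   vertex 1.0 1.8 3.5
   vertex 0.3 1.4 2.4
   vertex 0.4 0.1 2.8
  endloop
 endfacet
 facet normal -0.851 0.299 0.432
  outer loop
   vertex 1.0 1.8 3.5
   vertex 1.7 3.5 3.7
   vertex 0.3 1.4 2.4
  endloop
 endfacet
 facet normal 0.077 -0.403 0.912
  outer loop
   vertex 1.0 1.8 3.5
   vertex 0.4 0.1 2.8
   vertex 3.9 1.9 3.3
  endloop
 endfacet
 facet normal 0.839 0.398 -0.372
  outer loop
   vertex 3.6 3.0 3.8
   vertex 3.9 1.9 3.3
   vertex 3.0 2.3 1.7
  endloop
 endfacet
 facet normal 0.255 0.893 -0.370
  outer loop
   vertex 3.6 3.0 3.8
   vertex 3.0 2.3 1.7
   vertex 1.7 3.5 3.7
  endloop
 endfacet
 facet normal 0.077 -0.395 0.915
  outer loop
   vertex 3.6 3.0 3.8
   vertex 1.0 1.8 3.5
   vertex 3.9 1.9 3.3
  endloop
 endfacet
 facet normal -0.075 -0.086 0.993
  outer loop
   vertex 3.6 3.0 3.8
   vertex 1.7 3.5 3.7
   vertex 1.0 1.8 3.5
  endloop
 endfacet
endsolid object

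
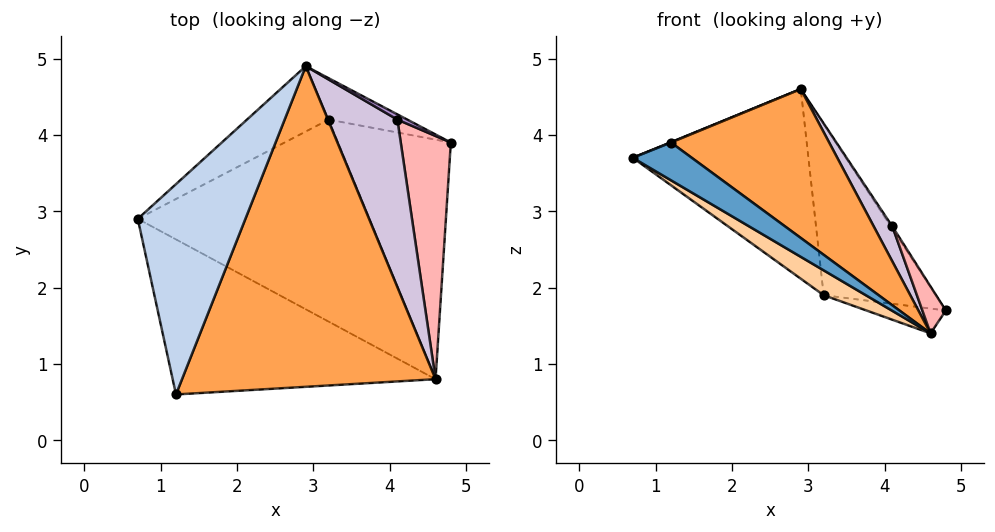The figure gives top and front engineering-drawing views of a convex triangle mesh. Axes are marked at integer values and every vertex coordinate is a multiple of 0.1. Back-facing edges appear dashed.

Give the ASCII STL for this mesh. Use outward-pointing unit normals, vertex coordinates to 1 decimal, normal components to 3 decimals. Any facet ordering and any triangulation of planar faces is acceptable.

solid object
 facet normal -0.574 -0.194 -0.796
  outer loop
   vertex 1.2 0.6 3.9
   vertex 0.7 2.9 3.7
   vertex 4.6 0.8 1.4
  endloop
 endfacet
 facet normal -0.377 -0.002 0.926
  outer loop
   vertex 1.2 0.6 3.9
   vertex 2.9 4.9 4.6
   vertex 0.7 2.9 3.7
  endloop
 endfacet
 facet normal 0.569 -0.346 0.746
  outer loop
   vertex 1.2 0.6 3.9
   vertex 4.6 0.8 1.4
   vertex 2.9 4.9 4.6
  endloop
 endfacet
 facet normal -0.546 -0.102 -0.832
  outer loop
   vertex 3.2 4.2 1.9
   vertex 4.6 0.8 1.4
   vertex 0.7 2.9 3.7
  endloop
 endfacet
 facet normal -0.104 0.102 -0.989
  outer loop
   vertex 3.2 4.2 1.9
   vertex 4.8 3.9 1.7
   vertex 4.6 0.8 1.4
  endloop
 endfacet
 facet normal -0.588 0.765 -0.264
  outer loop
   vertex 3.2 4.2 1.9
   vertex 0.7 2.9 3.7
   vertex 2.9 4.9 4.6
  endloop
 endfacet
 facet normal 0.151 0.961 -0.232
  outer loop
   vertex 3.2 4.2 1.9
   vertex 2.9 4.9 4.6
   vertex 4.8 3.9 1.7
  endloop
 endfacet
 facet normal 0.825 -0.107 0.554
  outer loop
   vertex 4.1 4.2 2.8
   vertex 4.6 0.8 1.4
   vertex 4.8 3.9 1.7
  endloop
 endfacet
 facet normal 0.849 0.221 0.480
  outer loop
   vertex 4.1 4.2 2.8
   vertex 4.8 3.9 1.7
   vertex 2.9 4.9 4.6
  endloop
 endfacet
 facet normal 0.803 -0.122 0.583
  outer loop
   vertex 4.1 4.2 2.8
   vertex 2.9 4.9 4.6
   vertex 4.6 0.8 1.4
  endloop
 endfacet
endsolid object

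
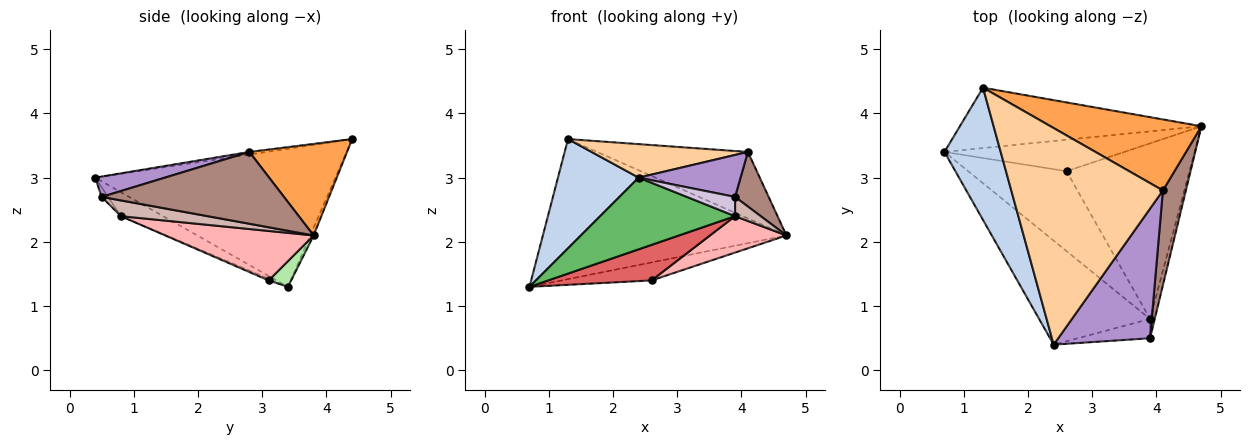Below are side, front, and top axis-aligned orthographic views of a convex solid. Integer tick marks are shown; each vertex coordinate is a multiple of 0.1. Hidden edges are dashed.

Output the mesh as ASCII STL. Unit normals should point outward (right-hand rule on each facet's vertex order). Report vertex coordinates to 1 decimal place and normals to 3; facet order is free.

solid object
 facet normal -0.013 0.918 -0.396
  outer loop
   vertex 1.3 4.4 3.6
   vertex 4.7 3.8 2.1
   vertex 0.7 3.4 1.3
  endloop
 endfacet
 facet normal -0.884 -0.297 0.360
  outer loop
   vertex 1.3 4.4 3.6
   vertex 0.7 3.4 1.3
   vertex 2.4 0.4 3.0
  endloop
 endfacet
 facet normal 0.405 0.625 0.668
  outer loop
   vertex 4.1 2.8 3.4
   vertex 4.7 3.8 2.1
   vertex 1.3 4.4 3.6
  endloop
 endfacet
 facet normal -0.017 -0.153 0.988
  outer loop
   vertex 4.1 2.8 3.4
   vertex 1.3 4.4 3.6
   vertex 2.4 0.4 3.0
  endloop
 endfacet
 facet normal -0.175 -0.559 -0.811
  outer loop
   vertex 3.9 0.8 2.4
   vertex 2.4 0.4 3.0
   vertex 0.7 3.4 1.3
  endloop
 endfacet
 facet normal 0.123 0.492 -0.862
  outer loop
   vertex 2.6 3.1 1.4
   vertex 0.7 3.4 1.3
   vertex 4.7 3.8 2.1
  endloop
 endfacet
 facet normal -0.016 -0.406 -0.914
  outer loop
   vertex 2.6 3.1 1.4
   vertex 3.9 0.8 2.4
   vertex 0.7 3.4 1.3
  endloop
 endfacet
 facet normal 0.367 -0.189 -0.911
  outer loop
   vertex 2.6 3.1 1.4
   vertex 4.7 3.8 2.1
   vertex 3.9 0.8 2.4
  endloop
 endfacet
 facet normal 0.206 -0.301 0.931
  outer loop
   vertex 3.9 0.5 2.7
   vertex 4.1 2.8 3.4
   vertex 2.4 0.4 3.0
  endloop
 endfacet
 facet normal -0.094 -0.704 -0.704
  outer loop
   vertex 3.9 0.5 2.7
   vertex 2.4 0.4 3.0
   vertex 3.9 0.8 2.4
  endloop
 endfacet
 facet normal 0.938 -0.173 0.300
  outer loop
   vertex 3.9 0.5 2.7
   vertex 4.7 3.8 2.1
   vertex 4.1 2.8 3.4
  endloop
 endfacet
 facet normal 0.922 -0.273 -0.273
  outer loop
   vertex 3.9 0.5 2.7
   vertex 3.9 0.8 2.4
   vertex 4.7 3.8 2.1
  endloop
 endfacet
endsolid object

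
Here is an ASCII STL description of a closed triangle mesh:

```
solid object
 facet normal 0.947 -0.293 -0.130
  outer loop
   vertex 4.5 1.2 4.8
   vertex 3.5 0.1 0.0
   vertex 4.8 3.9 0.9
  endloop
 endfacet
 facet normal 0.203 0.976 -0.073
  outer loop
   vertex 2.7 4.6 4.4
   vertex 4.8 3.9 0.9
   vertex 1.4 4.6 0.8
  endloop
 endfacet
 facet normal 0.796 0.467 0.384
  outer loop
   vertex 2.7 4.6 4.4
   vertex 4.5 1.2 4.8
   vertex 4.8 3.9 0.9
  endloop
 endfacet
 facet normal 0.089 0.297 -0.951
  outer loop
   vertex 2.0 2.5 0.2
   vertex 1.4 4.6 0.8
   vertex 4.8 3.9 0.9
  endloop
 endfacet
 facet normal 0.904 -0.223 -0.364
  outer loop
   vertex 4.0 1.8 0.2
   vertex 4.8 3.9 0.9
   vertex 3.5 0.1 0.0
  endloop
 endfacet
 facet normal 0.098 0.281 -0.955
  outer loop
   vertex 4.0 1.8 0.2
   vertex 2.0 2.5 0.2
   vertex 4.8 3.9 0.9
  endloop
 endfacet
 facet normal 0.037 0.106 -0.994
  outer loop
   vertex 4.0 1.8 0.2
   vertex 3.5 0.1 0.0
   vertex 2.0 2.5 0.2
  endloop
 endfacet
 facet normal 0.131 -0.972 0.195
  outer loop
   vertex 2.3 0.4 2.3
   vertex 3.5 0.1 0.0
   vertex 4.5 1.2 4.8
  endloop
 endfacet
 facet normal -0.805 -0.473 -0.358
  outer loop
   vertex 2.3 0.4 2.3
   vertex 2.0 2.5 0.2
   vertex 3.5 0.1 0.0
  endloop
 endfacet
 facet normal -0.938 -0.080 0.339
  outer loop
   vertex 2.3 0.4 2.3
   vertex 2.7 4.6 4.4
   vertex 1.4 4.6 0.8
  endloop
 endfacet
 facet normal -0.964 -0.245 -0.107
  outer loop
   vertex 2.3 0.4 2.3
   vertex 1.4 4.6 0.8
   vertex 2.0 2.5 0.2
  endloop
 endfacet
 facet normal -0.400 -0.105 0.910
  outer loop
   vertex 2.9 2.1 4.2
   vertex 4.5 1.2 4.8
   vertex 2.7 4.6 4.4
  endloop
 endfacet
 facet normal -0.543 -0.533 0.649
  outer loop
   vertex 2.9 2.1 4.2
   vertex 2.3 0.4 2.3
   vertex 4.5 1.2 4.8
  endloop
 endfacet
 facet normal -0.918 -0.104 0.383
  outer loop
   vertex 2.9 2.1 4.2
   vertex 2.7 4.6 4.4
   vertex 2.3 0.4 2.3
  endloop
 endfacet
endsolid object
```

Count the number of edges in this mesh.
21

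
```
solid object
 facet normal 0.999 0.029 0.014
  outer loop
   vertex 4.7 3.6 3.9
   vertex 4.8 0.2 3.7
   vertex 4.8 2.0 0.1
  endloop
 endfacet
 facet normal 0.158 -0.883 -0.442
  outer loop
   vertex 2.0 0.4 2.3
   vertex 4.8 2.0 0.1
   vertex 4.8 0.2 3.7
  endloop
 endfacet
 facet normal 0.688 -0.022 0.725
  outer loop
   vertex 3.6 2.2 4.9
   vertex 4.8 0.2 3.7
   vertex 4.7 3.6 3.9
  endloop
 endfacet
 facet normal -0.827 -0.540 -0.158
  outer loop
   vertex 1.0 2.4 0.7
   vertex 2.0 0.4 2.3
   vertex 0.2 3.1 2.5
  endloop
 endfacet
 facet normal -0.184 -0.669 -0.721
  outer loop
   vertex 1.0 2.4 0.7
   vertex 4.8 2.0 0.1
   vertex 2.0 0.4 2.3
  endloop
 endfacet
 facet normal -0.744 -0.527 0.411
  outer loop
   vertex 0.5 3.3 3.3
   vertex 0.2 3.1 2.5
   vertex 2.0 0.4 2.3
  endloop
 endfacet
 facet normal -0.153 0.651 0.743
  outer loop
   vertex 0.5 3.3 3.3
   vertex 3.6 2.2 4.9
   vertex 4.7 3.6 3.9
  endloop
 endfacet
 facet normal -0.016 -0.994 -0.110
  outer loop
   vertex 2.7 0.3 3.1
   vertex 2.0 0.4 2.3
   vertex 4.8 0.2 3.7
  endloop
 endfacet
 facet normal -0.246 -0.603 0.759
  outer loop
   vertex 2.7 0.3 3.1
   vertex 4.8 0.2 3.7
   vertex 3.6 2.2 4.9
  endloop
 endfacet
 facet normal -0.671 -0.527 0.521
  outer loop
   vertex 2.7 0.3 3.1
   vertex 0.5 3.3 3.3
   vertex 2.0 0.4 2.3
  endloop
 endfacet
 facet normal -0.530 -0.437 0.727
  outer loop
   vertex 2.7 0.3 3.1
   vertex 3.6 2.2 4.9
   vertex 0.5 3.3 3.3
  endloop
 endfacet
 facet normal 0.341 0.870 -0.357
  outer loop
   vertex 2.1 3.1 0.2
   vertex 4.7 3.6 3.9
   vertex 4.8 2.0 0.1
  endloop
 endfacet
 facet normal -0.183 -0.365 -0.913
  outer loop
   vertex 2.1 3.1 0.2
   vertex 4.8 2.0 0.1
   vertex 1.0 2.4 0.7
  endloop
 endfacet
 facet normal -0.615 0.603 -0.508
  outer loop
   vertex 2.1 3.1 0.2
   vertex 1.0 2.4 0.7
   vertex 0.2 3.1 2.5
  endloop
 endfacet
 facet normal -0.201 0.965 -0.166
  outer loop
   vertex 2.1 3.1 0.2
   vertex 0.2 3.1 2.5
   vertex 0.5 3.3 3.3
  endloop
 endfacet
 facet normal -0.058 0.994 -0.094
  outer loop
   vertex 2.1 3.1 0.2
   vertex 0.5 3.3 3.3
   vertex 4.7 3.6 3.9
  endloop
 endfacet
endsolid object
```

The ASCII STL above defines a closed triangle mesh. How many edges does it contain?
24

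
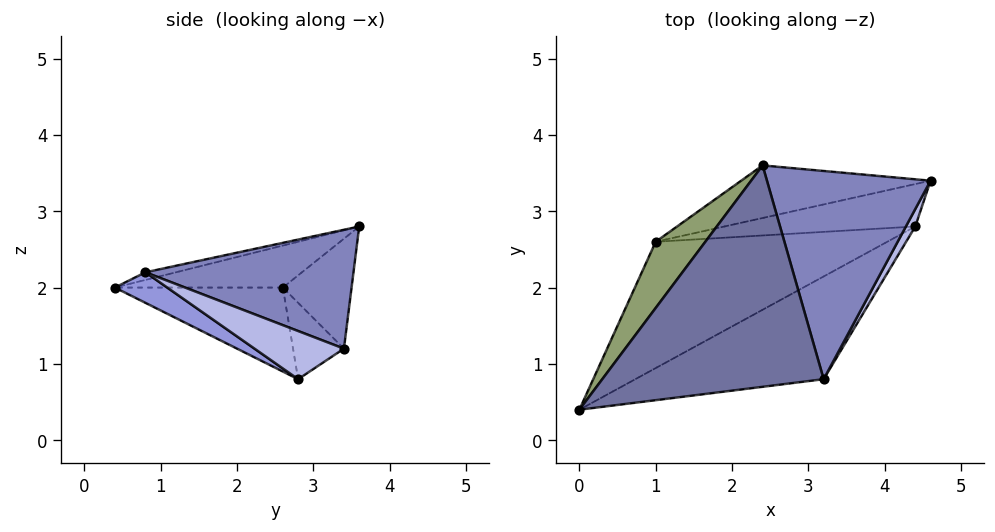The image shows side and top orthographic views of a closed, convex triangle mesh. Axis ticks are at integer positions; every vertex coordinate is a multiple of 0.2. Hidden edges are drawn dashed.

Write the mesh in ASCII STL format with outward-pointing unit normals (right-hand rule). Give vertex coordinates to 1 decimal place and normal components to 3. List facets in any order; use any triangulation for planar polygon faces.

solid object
 facet normal -0.034 -0.219 0.975
  outer loop
   vertex 3.2 0.8 2.2
   vertex 2.4 3.6 2.8
   vertex 0.0 0.4 2.0
  endloop
 endfacet
 facet normal 0.588 -0.005 0.809
  outer loop
   vertex 3.2 0.8 2.2
   vertex 4.6 3.4 1.2
   vertex 2.4 3.6 2.8
  endloop
 endfacet
 facet normal 0.126 -0.618 -0.776
  outer loop
   vertex 3.2 0.8 2.2
   vertex 0.0 0.4 2.0
   vertex 4.4 2.8 0.8
  endloop
 endfacet
 facet normal 0.893 -0.414 0.174
  outer loop
   vertex 3.2 0.8 2.2
   vertex 4.4 2.8 0.8
   vertex 4.6 3.4 1.2
  endloop
 endfacet
 facet normal -0.620 0.282 0.732
  outer loop
   vertex 1.0 2.6 2.0
   vertex 0.0 0.4 2.0
   vertex 2.4 3.6 2.8
  endloop
 endfacet
 facet normal -0.337 0.153 -0.929
  outer loop
   vertex 1.0 2.6 2.0
   vertex 4.4 2.8 0.8
   vertex 0.0 0.4 2.0
  endloop
 endfacet
 facet normal -0.293 0.813 -0.504
  outer loop
   vertex 1.0 2.6 2.0
   vertex 2.4 3.6 2.8
   vertex 4.6 3.4 1.2
  endloop
 endfacet
 facet normal -0.298 0.596 -0.745
  outer loop
   vertex 1.0 2.6 2.0
   vertex 4.6 3.4 1.2
   vertex 4.4 2.8 0.8
  endloop
 endfacet
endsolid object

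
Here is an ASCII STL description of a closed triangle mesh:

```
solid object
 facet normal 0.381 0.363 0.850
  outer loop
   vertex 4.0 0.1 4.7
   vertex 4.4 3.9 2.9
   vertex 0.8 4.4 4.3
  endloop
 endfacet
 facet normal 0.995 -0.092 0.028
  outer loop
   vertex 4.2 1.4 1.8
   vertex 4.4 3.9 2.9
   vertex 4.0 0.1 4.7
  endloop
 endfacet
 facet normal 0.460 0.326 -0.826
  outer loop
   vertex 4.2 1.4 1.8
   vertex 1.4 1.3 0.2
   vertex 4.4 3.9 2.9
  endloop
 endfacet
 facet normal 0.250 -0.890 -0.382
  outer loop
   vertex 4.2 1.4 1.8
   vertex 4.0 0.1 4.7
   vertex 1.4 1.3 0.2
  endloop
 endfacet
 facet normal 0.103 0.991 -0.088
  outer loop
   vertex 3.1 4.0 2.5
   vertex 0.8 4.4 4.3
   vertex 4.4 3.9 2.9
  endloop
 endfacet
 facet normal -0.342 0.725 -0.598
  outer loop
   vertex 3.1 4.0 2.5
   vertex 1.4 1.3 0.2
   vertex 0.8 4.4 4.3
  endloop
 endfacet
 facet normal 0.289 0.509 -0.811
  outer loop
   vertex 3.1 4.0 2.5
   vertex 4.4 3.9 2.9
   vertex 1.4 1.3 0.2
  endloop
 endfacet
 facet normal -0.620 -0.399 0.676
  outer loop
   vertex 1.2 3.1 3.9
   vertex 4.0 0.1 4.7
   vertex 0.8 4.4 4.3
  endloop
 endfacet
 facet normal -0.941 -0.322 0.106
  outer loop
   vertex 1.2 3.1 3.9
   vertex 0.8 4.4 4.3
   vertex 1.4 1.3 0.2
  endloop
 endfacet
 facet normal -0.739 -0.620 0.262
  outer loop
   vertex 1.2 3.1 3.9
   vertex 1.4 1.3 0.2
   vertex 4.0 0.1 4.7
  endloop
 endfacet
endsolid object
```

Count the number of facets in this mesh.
10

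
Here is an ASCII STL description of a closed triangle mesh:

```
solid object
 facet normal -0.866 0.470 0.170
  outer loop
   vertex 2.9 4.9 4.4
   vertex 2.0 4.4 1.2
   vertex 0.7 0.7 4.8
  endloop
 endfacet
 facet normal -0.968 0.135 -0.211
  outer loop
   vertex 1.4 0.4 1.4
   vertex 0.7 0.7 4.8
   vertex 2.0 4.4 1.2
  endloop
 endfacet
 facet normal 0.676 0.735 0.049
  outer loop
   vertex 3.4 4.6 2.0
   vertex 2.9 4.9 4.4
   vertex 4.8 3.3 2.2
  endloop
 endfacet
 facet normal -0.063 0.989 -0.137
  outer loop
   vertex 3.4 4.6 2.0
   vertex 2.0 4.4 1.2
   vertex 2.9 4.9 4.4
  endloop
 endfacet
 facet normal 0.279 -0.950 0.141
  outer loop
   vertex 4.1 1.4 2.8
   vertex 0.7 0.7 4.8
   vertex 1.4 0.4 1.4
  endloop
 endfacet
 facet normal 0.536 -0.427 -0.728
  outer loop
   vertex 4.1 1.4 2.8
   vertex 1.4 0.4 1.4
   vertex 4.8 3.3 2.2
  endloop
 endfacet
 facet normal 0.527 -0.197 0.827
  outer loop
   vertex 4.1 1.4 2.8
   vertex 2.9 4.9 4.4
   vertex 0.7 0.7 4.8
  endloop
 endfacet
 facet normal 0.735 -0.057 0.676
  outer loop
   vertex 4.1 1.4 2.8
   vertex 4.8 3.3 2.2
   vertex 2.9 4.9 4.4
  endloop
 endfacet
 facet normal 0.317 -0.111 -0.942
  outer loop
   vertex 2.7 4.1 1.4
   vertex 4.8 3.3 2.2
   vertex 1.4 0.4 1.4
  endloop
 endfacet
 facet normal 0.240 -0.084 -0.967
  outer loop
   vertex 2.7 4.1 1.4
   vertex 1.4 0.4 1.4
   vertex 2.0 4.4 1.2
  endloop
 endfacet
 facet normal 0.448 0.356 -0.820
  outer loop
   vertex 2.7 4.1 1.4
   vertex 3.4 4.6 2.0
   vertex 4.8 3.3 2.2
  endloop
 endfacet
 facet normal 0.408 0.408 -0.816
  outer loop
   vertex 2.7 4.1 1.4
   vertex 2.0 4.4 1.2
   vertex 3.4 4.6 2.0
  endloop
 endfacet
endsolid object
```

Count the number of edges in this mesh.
18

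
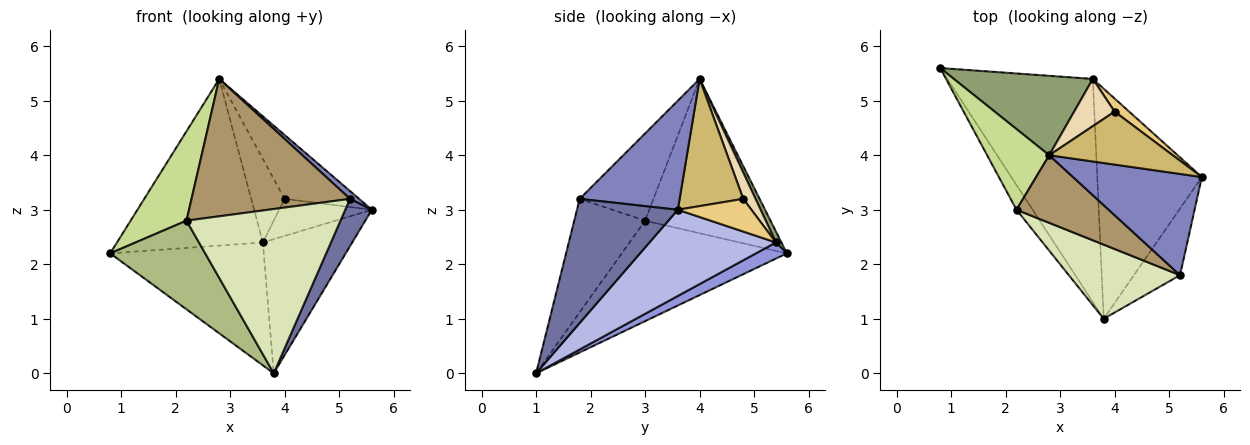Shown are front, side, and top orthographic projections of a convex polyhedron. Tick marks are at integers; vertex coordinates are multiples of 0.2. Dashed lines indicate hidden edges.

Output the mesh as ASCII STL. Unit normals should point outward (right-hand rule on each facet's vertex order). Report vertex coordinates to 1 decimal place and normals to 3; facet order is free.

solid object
 facet normal 0.910 -0.240 -0.338
  outer loop
   vertex 5.2 1.8 3.2
   vertex 3.8 1.0 0.0
   vertex 5.6 3.6 3.0
  endloop
 endfacet
 facet normal 0.645 -0.059 0.762
  outer loop
   vertex 5.2 1.8 3.2
   vertex 5.6 3.6 3.0
   vertex 2.8 4.0 5.4
  endloop
 endfacet
 facet normal 0.097 0.480 -0.872
  outer loop
   vertex 3.6 5.4 2.4
   vertex 3.8 1.0 0.0
   vertex 0.8 5.6 2.2
  endloop
 endfacet
 facet normal 0.580 0.410 -0.704
  outer loop
   vertex 3.6 5.4 2.4
   vertex 5.6 3.6 3.0
   vertex 3.8 1.0 0.0
  endloop
 endfacet
 facet normal 0.034 0.902 0.430
  outer loop
   vertex 3.6 5.4 2.4
   vertex 0.8 5.6 2.2
   vertex 2.8 4.0 5.4
  endloop
 endfacet
 facet normal -0.858 -0.494 -0.138
  outer loop
   vertex 2.2 3.0 2.8
   vertex 0.8 5.6 2.2
   vertex 3.8 1.0 0.0
  endloop
 endfacet
 facet normal -0.857 -0.382 0.345
  outer loop
   vertex 2.2 3.0 2.8
   vertex 2.8 4.0 5.4
   vertex 0.8 5.6 2.2
  endloop
 endfacet
 facet normal -0.387 -0.841 0.379
  outer loop
   vertex 2.2 3.0 2.8
   vertex 3.8 1.0 0.0
   vertex 5.2 1.8 3.2
  endloop
 endfacet
 facet normal -0.385 -0.828 0.407
  outer loop
   vertex 2.2 3.0 2.8
   vertex 5.2 1.8 3.2
   vertex 2.8 4.0 5.4
  endloop
 endfacet
 facet normal 0.549 0.643 0.533
  outer loop
   vertex 4.0 4.8 3.2
   vertex 2.8 4.0 5.4
   vertex 5.6 3.6 3.0
  endloop
 endfacet
 facet normal 0.599 0.755 0.266
  outer loop
   vertex 4.0 4.8 3.2
   vertex 5.6 3.6 3.0
   vertex 3.6 5.4 2.4
  endloop
 endfacet
 facet normal 0.306 0.829 0.468
  outer loop
   vertex 4.0 4.8 3.2
   vertex 3.6 5.4 2.4
   vertex 2.8 4.0 5.4
  endloop
 endfacet
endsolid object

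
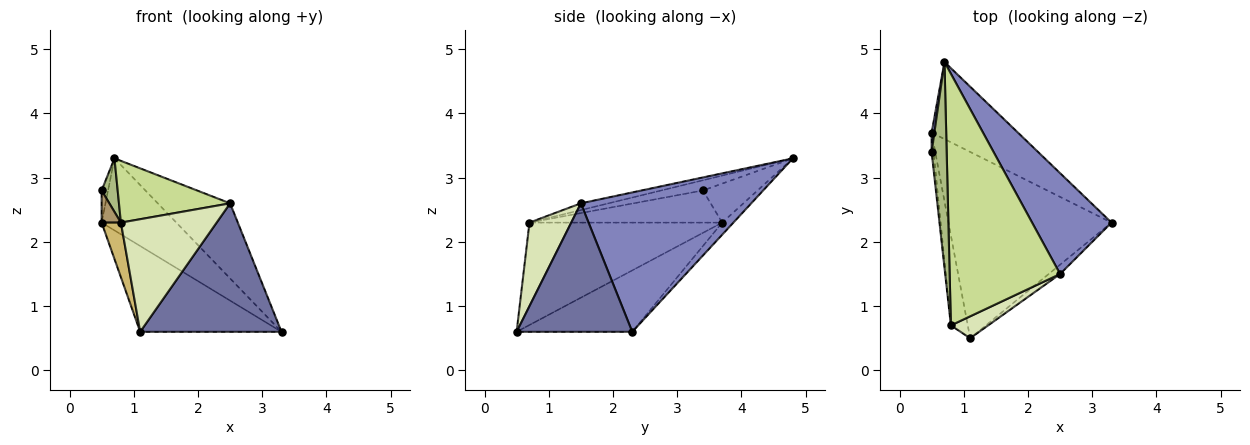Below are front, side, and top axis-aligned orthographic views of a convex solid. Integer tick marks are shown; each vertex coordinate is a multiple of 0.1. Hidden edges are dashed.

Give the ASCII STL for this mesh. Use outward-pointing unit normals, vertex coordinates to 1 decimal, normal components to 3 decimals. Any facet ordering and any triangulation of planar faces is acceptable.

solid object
 facet normal 0.632 -0.773 -0.056
  outer loop
   vertex 2.5 1.5 2.6
   vertex 1.1 0.5 0.6
   vertex 3.3 2.3 0.6
  endloop
 endfacet
 facet normal 0.815 0.346 0.464
  outer loop
   vertex 2.5 1.5 2.6
   vertex 3.3 2.3 0.6
   vertex 0.7 4.8 3.3
  endloop
 endfacet
 facet normal -0.991 0.117 0.070
  outer loop
   vertex 0.5 3.7 2.3
   vertex 0.5 3.4 2.8
   vertex 0.7 4.8 3.3
  endloop
 endfacet
 facet normal -0.324 0.396 -0.859
  outer loop
   vertex 0.5 3.7 2.3
   vertex 3.3 2.3 0.6
   vertex 1.1 0.5 0.6
  endloop
 endfacet
 facet normal -0.102 0.679 -0.727
  outer loop
   vertex 0.5 3.7 2.3
   vertex 0.7 4.8 3.3
   vertex 3.3 2.3 0.6
  endloop
 endfacet
 facet normal -0.548 -0.211 0.809
  outer loop
   vertex 0.8 0.7 2.3
   vertex 0.7 4.8 3.3
   vertex 0.5 3.4 2.8
  endloop
 endfacet
 facet normal -0.059 -0.238 0.969
  outer loop
   vertex 0.8 0.7 2.3
   vertex 2.5 1.5 2.6
   vertex 0.7 4.8 3.3
  endloop
 endfacet
 facet normal 0.394 -0.902 0.176
  outer loop
   vertex 0.8 0.7 2.3
   vertex 1.1 0.5 0.6
   vertex 2.5 1.5 2.6
  endloop
 endfacet
 facet normal -0.993 -0.099 -0.060
  outer loop
   vertex 0.8 0.7 2.3
   vertex 0.5 3.4 2.8
   vertex 0.5 3.7 2.3
  endloop
 endfacet
 facet normal -0.982 -0.098 -0.162
  outer loop
   vertex 0.8 0.7 2.3
   vertex 0.5 3.7 2.3
   vertex 1.1 0.5 0.6
  endloop
 endfacet
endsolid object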